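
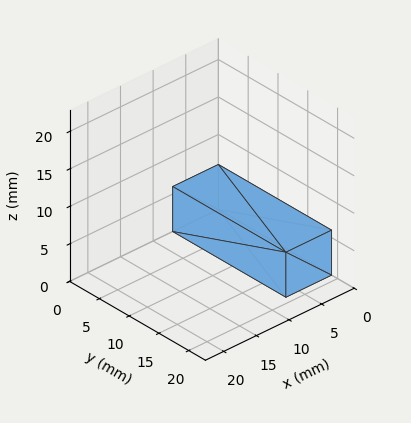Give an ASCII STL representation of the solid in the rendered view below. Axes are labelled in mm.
Reading the render: the shape is a rectangular box, roughly 7 × 19 mm footprint and 6 mm tall (dimensions read to the nearest mm from the axis ticks). For the STL, each face is triangulated and given an outward normal.

solid part
  facet normal 0.0000 0.0000 -1.0000
    outer loop
      vertex 7.0 19.0 0.0
      vertex 7.0 0.0 0.0
      vertex 0.0 0.0 0.0
    endloop
  endfacet
  facet normal 0.0000 0.0000 -1.0000
    outer loop
      vertex 0.0 19.0 0.0
      vertex 7.0 19.0 0.0
      vertex 0.0 0.0 0.0
    endloop
  endfacet
  facet normal 0.0000 0.0000 1.0000
    outer loop
      vertex 0.0 0.0 6.0
      vertex 7.0 0.0 6.0
      vertex 7.0 19.0 6.0
    endloop
  endfacet
  facet normal 0.0000 0.0000 1.0000
    outer loop
      vertex 0.0 0.0 6.0
      vertex 7.0 19.0 6.0
      vertex 0.0 19.0 6.0
    endloop
  endfacet
  facet normal 0.0000 -1.0000 0.0000
    outer loop
      vertex 0.0 0.0 0.0
      vertex 7.0 0.0 0.0
      vertex 7.0 0.0 6.0
    endloop
  endfacet
  facet normal 0.0000 -1.0000 0.0000
    outer loop
      vertex 0.0 0.0 0.0
      vertex 7.0 0.0 6.0
      vertex 0.0 0.0 6.0
    endloop
  endfacet
  facet normal 0.0000 1.0000 0.0000
    outer loop
      vertex 7.0 19.0 6.0
      vertex 7.0 19.0 0.0
      vertex 0.0 19.0 0.0
    endloop
  endfacet
  facet normal 0.0000 1.0000 0.0000
    outer loop
      vertex 0.0 19.0 6.0
      vertex 7.0 19.0 6.0
      vertex 0.0 19.0 0.0
    endloop
  endfacet
  facet normal -1.0000 0.0000 0.0000
    outer loop
      vertex 0.0 19.0 6.0
      vertex 0.0 19.0 0.0
      vertex 0.0 0.0 0.0
    endloop
  endfacet
  facet normal -1.0000 0.0000 0.0000
    outer loop
      vertex 0.0 0.0 6.0
      vertex 0.0 19.0 6.0
      vertex 0.0 0.0 0.0
    endloop
  endfacet
  facet normal 1.0000 0.0000 0.0000
    outer loop
      vertex 7.0 0.0 0.0
      vertex 7.0 19.0 0.0
      vertex 7.0 19.0 6.0
    endloop
  endfacet
  facet normal 1.0000 0.0000 0.0000
    outer loop
      vertex 7.0 0.0 0.0
      vertex 7.0 19.0 6.0
      vertex 7.0 0.0 6.0
    endloop
  endfacet
endsolid part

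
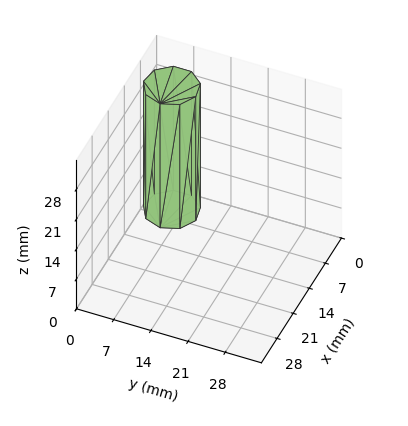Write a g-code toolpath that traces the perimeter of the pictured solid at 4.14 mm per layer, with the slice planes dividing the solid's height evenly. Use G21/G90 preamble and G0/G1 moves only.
Reading the render: the shape is a regular 9-sided prism (a cylinder approximated with 9 flat sides), circumscribed radius ≈ 5 mm, height ≈ 29 mm (dimensions read to the nearest mm from the axis ticks). For the g-code, the solid's height is divided into equal slices at the stated Δz and each level perimeter traced with G1 moves after a G0 lift.

; perimeter-only toolpath
G21 ; units = mm
G90 ; absolute positioning
G28 ; home
; layer 1
G0 Z4.14
G0 X10.00 Y5.00
G1 X8.83 Y8.21
G1 X5.87 Y9.92
G1 X2.50 Y9.33
G1 X0.30 Y6.71
G1 X0.30 Y3.29
G1 X2.50 Y0.67
G1 X5.87 Y0.08
G1 X8.83 Y1.79
G1 X10.00 Y5.00
; layer 2
G0 Z8.29
G0 X10.00 Y5.00
G1 X8.83 Y8.21
G1 X5.87 Y9.92
G1 X2.50 Y9.33
G1 X0.30 Y6.71
G1 X0.30 Y3.29
G1 X2.50 Y0.67
G1 X5.87 Y0.08
G1 X8.83 Y1.79
G1 X10.00 Y5.00
; layer 3
G0 Z12.43
G0 X10.00 Y5.00
G1 X8.83 Y8.21
G1 X5.87 Y9.92
G1 X2.50 Y9.33
G1 X0.30 Y6.71
G1 X0.30 Y3.29
G1 X2.50 Y0.67
G1 X5.87 Y0.08
G1 X8.83 Y1.79
G1 X10.00 Y5.00
; layer 4
G0 Z16.57
G0 X10.00 Y5.00
G1 X8.83 Y8.21
G1 X5.87 Y9.92
G1 X2.50 Y9.33
G1 X0.30 Y6.71
G1 X0.30 Y3.29
G1 X2.50 Y0.67
G1 X5.87 Y0.08
G1 X8.83 Y1.79
G1 X10.00 Y5.00
; layer 5
G0 Z20.71
G0 X10.00 Y5.00
G1 X8.83 Y8.21
G1 X5.87 Y9.92
G1 X2.50 Y9.33
G1 X0.30 Y6.71
G1 X0.30 Y3.29
G1 X2.50 Y0.67
G1 X5.87 Y0.08
G1 X8.83 Y1.79
G1 X10.00 Y5.00
; layer 6
G0 Z24.86
G0 X10.00 Y5.00
G1 X8.83 Y8.21
G1 X5.87 Y9.92
G1 X2.50 Y9.33
G1 X0.30 Y6.71
G1 X0.30 Y3.29
G1 X2.50 Y0.67
G1 X5.87 Y0.08
G1 X8.83 Y1.79
G1 X10.00 Y5.00
; layer 7
G0 Z29.00
G0 X10.00 Y5.00
G1 X8.83 Y8.21
G1 X5.87 Y9.92
G1 X2.50 Y9.33
G1 X0.30 Y6.71
G1 X0.30 Y3.29
G1 X2.50 Y0.67
G1 X5.87 Y0.08
G1 X8.83 Y1.79
G1 X10.00 Y5.00
M2 ; end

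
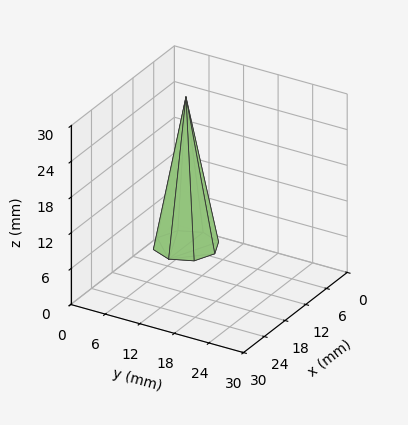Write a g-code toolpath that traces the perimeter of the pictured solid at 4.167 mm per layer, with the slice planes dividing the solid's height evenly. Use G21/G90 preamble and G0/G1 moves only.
Reading the render: the shape is a regular 8-sided pyramid, base circumscribed radius ≈ 5 mm, apex at z ≈ 25 mm (dimensions read to the nearest mm from the axis ticks). For the g-code, the solid's height is divided into equal slices at the stated Δz and each level perimeter traced with G1 moves after a G0 lift.

; perimeter-only toolpath
G21 ; units = mm
G90 ; absolute positioning
G28 ; home
; layer 1
G0 Z4.167
G0 X9.167 Y5.000
G1 X7.947 Y7.947
G1 X5.000 Y9.167
G1 X2.053 Y7.947
G1 X0.833 Y5.000
G1 X2.053 Y2.053
G1 X5.000 Y0.833
G1 X7.947 Y2.053
G1 X9.167 Y5.000
; layer 2
G0 Z8.333
G0 X8.333 Y5.000
G1 X7.357 Y7.357
G1 X5.000 Y8.333
G1 X2.643 Y7.357
G1 X1.667 Y5.000
G1 X2.643 Y2.643
G1 X5.000 Y1.667
G1 X7.357 Y2.643
G1 X8.333 Y5.000
; layer 3
G0 Z12.500
G0 X7.500 Y5.000
G1 X6.768 Y6.768
G1 X5.000 Y7.500
G1 X3.232 Y6.768
G1 X2.500 Y5.000
G1 X3.232 Y3.232
G1 X5.000 Y2.500
G1 X6.768 Y3.232
G1 X7.500 Y5.000
; layer 4
G0 Z16.667
G0 X6.667 Y5.000
G1 X6.179 Y6.179
G1 X5.000 Y6.667
G1 X3.821 Y6.179
G1 X3.333 Y5.000
G1 X3.821 Y3.821
G1 X5.000 Y3.333
G1 X6.179 Y3.821
G1 X6.667 Y5.000
; layer 5
G0 Z20.833
G0 X5.833 Y5.000
G1 X5.589 Y5.589
G1 X5.000 Y5.833
G1 X4.411 Y5.589
G1 X4.167 Y5.000
G1 X4.411 Y4.411
G1 X5.000 Y4.167
G1 X5.589 Y4.411
G1 X5.833 Y5.000
M2 ; end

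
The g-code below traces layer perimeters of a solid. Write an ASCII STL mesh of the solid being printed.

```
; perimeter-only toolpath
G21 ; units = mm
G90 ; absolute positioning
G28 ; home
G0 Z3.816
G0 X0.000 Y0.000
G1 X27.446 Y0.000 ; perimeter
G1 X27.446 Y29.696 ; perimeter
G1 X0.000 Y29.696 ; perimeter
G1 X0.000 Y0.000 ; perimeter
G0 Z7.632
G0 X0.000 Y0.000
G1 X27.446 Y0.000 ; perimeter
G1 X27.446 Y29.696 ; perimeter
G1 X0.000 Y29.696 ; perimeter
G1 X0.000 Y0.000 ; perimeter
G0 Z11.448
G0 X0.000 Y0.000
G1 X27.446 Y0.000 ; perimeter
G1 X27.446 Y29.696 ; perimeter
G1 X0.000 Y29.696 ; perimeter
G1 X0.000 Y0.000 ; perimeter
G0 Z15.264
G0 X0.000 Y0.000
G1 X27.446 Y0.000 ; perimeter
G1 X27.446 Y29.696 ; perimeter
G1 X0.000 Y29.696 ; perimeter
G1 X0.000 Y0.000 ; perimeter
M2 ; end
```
solid part
  facet normal 0.0000 0.0000 -1.0000
    outer loop
      vertex 27.446 29.696 0.000
      vertex 27.446 0.000 0.000
      vertex 0.000 0.000 0.000
    endloop
  endfacet
  facet normal 0.0000 0.0000 -1.0000
    outer loop
      vertex 0.000 29.696 0.000
      vertex 27.446 29.696 0.000
      vertex 0.000 0.000 0.000
    endloop
  endfacet
  facet normal 0.0000 0.0000 1.0000
    outer loop
      vertex 0.000 0.000 15.264
      vertex 27.446 0.000 15.264
      vertex 27.446 29.696 15.264
    endloop
  endfacet
  facet normal 0.0000 0.0000 1.0000
    outer loop
      vertex 0.000 0.000 15.264
      vertex 27.446 29.696 15.264
      vertex 0.000 29.696 15.264
    endloop
  endfacet
  facet normal 0.0000 -1.0000 0.0000
    outer loop
      vertex 0.000 0.000 0.000
      vertex 27.446 0.000 0.000
      vertex 27.446 0.000 15.264
    endloop
  endfacet
  facet normal 0.0000 -1.0000 0.0000
    outer loop
      vertex 0.000 0.000 0.000
      vertex 27.446 0.000 15.264
      vertex 0.000 0.000 15.264
    endloop
  endfacet
  facet normal 0.0000 1.0000 0.0000
    outer loop
      vertex 27.446 29.696 15.264
      vertex 27.446 29.696 0.000
      vertex 0.000 29.696 0.000
    endloop
  endfacet
  facet normal 0.0000 1.0000 0.0000
    outer loop
      vertex 0.000 29.696 15.264
      vertex 27.446 29.696 15.264
      vertex 0.000 29.696 0.000
    endloop
  endfacet
  facet normal -1.0000 0.0000 0.0000
    outer loop
      vertex 0.000 29.696 15.264
      vertex 0.000 29.696 0.000
      vertex 0.000 0.000 0.000
    endloop
  endfacet
  facet normal -1.0000 0.0000 0.0000
    outer loop
      vertex 0.000 0.000 15.264
      vertex 0.000 29.696 15.264
      vertex 0.000 0.000 0.000
    endloop
  endfacet
  facet normal 1.0000 0.0000 0.0000
    outer loop
      vertex 27.446 0.000 0.000
      vertex 27.446 29.696 0.000
      vertex 27.446 29.696 15.264
    endloop
  endfacet
  facet normal 1.0000 0.0000 0.0000
    outer loop
      vertex 27.446 0.000 0.000
      vertex 27.446 29.696 15.264
      vertex 27.446 0.000 15.264
    endloop
  endfacet
endsolid part

The G0 Z moves step by Δz≈3.816 mm. Every layer's G1 loop is the same polygon, so the solid is a straight extrusion of it from z=0 to z≈15.3. Closing with flat bottom and top caps and triangulating gives 12 facets — a rectangular box, roughly 27.4 × 29.7 mm footprint and 15.3 mm tall.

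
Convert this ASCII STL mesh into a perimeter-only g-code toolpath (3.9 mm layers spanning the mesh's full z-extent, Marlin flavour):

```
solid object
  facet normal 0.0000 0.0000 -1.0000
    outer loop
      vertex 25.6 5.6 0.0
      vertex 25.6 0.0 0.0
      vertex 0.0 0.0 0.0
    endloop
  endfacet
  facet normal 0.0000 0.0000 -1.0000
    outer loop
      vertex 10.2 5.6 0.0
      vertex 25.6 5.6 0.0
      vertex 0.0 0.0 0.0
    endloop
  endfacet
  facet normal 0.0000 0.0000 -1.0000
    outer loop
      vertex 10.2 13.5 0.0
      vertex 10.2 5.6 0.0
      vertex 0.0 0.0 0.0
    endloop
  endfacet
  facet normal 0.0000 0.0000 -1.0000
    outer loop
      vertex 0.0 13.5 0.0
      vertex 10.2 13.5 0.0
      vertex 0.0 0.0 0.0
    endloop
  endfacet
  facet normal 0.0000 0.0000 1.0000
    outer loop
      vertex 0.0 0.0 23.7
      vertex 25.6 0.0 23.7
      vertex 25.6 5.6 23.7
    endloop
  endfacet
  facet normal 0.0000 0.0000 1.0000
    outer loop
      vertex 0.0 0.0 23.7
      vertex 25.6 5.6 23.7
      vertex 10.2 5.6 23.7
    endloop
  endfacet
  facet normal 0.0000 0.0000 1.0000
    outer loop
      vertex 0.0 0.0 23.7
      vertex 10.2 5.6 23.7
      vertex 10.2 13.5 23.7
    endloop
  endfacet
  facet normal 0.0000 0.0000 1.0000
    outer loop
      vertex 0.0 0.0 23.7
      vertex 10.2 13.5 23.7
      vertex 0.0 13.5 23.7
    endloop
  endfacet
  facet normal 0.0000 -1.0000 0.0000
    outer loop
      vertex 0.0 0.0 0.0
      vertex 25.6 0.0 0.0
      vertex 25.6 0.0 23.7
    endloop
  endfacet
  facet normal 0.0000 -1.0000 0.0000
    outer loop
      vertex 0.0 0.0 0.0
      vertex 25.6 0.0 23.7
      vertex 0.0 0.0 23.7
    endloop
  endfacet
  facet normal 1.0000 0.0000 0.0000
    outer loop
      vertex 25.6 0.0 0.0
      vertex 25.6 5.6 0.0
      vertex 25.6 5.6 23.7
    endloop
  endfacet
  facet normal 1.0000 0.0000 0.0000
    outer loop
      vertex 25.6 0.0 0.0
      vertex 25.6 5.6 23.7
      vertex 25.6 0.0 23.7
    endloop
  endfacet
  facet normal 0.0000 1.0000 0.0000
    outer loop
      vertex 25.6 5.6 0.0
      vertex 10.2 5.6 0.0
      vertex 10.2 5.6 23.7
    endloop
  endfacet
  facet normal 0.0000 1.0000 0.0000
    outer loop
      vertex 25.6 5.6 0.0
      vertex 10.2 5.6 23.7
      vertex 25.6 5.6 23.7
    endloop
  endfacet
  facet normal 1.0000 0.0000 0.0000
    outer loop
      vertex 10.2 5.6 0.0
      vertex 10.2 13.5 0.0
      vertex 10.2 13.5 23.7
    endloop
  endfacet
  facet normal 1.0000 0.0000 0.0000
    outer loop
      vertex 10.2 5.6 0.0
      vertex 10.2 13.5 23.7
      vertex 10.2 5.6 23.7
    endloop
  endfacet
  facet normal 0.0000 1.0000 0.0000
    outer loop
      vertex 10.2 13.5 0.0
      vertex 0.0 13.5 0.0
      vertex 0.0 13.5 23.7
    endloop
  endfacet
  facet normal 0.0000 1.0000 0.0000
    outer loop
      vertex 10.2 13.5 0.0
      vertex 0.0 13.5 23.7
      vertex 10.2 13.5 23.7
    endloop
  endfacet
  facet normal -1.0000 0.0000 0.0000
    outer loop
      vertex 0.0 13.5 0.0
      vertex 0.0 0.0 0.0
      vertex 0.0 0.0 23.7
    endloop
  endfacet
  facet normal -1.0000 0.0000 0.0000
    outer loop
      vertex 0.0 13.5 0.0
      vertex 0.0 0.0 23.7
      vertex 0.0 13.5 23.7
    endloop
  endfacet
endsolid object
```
; perimeter-only toolpath
G21 ; units = mm
G90 ; absolute positioning
G28 ; home
; layer 1
G0 Z3.9
G0 X0.0 Y0.0
G1 X25.6 Y0.0
G1 X25.6 Y5.6
G1 X10.2 Y5.6
G1 X10.2 Y13.5
G1 X0.0 Y13.5
G1 X0.0 Y0.0
; layer 2
G0 Z7.9
G0 X0.0 Y0.0
G1 X25.6 Y0.0
G1 X25.6 Y5.6
G1 X10.2 Y5.6
G1 X10.2 Y13.5
G1 X0.0 Y13.5
G1 X0.0 Y0.0
; layer 3
G0 Z11.8
G0 X0.0 Y0.0
G1 X25.6 Y0.0
G1 X25.6 Y5.6
G1 X10.2 Y5.6
G1 X10.2 Y13.5
G1 X0.0 Y13.5
G1 X0.0 Y0.0
; layer 4
G0 Z15.8
G0 X0.0 Y0.0
G1 X25.6 Y0.0
G1 X25.6 Y5.6
G1 X10.2 Y5.6
G1 X10.2 Y13.5
G1 X0.0 Y13.5
G1 X0.0 Y0.0
; layer 5
G0 Z19.8
G0 X0.0 Y0.0
G1 X25.6 Y0.0
G1 X25.6 Y5.6
G1 X10.2 Y5.6
G1 X10.2 Y13.5
G1 X0.0 Y13.5
G1 X0.0 Y0.0
; layer 6
G0 Z23.7
G0 X0.0 Y0.0
G1 X25.6 Y0.0
G1 X25.6 Y5.6
G1 X10.2 Y5.6
G1 X10.2 Y13.5
G1 X0.0 Y13.5
G1 X0.0 Y0.0
M2 ; end

The solid is an L-shaped prism: outer 25.6 × 13.5 mm, arm thicknesses ≈ 5.6 mm (horizontal) and 10.2 mm (vertical), extruded 23.7 mm in z. Slicing at Δz = 3.9 mm — 6 equal slices spanning the solid's height, so layer i sits at z = i·h/6 — gives 6 non-empty perimeters. Each is a 6-segment closed polygon; G0 lifts to the layer z and rapids to the start vertex, then G1 traces the edges.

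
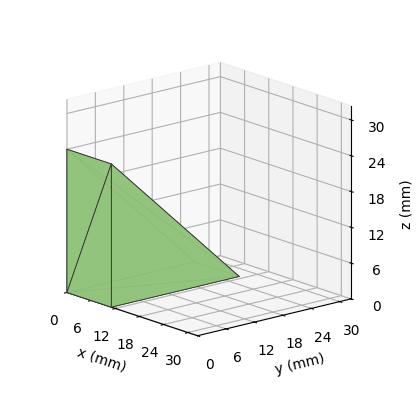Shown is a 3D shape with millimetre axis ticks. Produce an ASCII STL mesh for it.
Reading the render: the shape is a wedge (ramp): 11 × 27 mm base, rising to 24 mm along the y=0 edge and sloping linearly to z=0 at y=27 (dimensions read to the nearest mm from the axis ticks). For the STL, each face is triangulated and given an outward normal.

solid part
  facet normal 0.0000 0.0000 -1.0000
    outer loop
      vertex 11.000 27.000 0.000
      vertex 11.000 0.000 0.000
      vertex 0.000 0.000 0.000
    endloop
  endfacet
  facet normal 0.0000 0.0000 -1.0000
    outer loop
      vertex 0.000 27.000 0.000
      vertex 11.000 27.000 0.000
      vertex 0.000 0.000 0.000
    endloop
  endfacet
  facet normal 0.0000 -1.0000 0.0000
    outer loop
      vertex 0.000 0.000 0.000
      vertex 11.000 0.000 0.000
      vertex 11.000 0.000 24.000
    endloop
  endfacet
  facet normal 0.0000 -1.0000 0.0000
    outer loop
      vertex 0.000 0.000 0.000
      vertex 11.000 0.000 24.000
      vertex 0.000 0.000 24.000
    endloop
  endfacet
  facet normal 0.0000 0.6644 0.7474
    outer loop
      vertex 0.000 0.000 24.000
      vertex 11.000 0.000 24.000
      vertex 11.000 27.000 0.000
    endloop
  endfacet
  facet normal 0.0000 0.6644 0.7474
    outer loop
      vertex 0.000 0.000 24.000
      vertex 11.000 27.000 0.000
      vertex 0.000 27.000 0.000
    endloop
  endfacet
  facet normal -1.0000 0.0000 0.0000
    outer loop
      vertex 0.000 0.000 24.000
      vertex 0.000 27.000 0.000
      vertex 0.000 0.000 0.000
    endloop
  endfacet
  facet normal 1.0000 0.0000 0.0000
    outer loop
      vertex 11.000 0.000 0.000
      vertex 11.000 27.000 0.000
      vertex 11.000 0.000 24.000
    endloop
  endfacet
endsolid part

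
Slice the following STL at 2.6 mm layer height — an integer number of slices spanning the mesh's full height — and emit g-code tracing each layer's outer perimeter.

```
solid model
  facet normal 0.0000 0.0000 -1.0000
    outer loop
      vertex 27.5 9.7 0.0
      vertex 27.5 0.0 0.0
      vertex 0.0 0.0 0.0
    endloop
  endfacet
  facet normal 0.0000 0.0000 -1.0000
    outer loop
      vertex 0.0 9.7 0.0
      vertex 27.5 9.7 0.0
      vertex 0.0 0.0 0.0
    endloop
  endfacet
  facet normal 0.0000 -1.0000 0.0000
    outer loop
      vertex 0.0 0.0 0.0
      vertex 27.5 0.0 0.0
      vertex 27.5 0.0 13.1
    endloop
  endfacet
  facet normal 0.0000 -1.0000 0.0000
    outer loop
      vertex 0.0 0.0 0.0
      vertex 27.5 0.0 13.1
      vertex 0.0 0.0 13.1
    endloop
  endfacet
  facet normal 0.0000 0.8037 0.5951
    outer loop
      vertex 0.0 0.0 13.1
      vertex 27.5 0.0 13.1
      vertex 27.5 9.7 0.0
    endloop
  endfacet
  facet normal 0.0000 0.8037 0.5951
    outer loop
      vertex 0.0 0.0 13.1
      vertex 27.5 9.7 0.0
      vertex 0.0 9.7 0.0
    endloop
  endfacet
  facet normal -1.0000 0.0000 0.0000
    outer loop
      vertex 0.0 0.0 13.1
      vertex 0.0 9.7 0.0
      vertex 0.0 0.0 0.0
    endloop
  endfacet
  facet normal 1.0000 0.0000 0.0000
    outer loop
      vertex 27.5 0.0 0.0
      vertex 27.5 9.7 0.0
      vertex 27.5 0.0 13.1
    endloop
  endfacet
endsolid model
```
; perimeter-only toolpath
G21 ; units = mm
G90 ; absolute positioning
G28 ; home
; layer 1
G0 Z2.6
G0 X0.0 Y0.0
G1 X27.5 Y0.0
G1 X27.5 Y7.8
G1 X0.0 Y7.8
G1 X0.0 Y0.0
; layer 2
G0 Z5.2
G0 X0.0 Y0.0
G1 X27.5 Y0.0
G1 X27.5 Y5.8
G1 X0.0 Y5.8
G1 X0.0 Y0.0
; layer 3
G0 Z7.9
G0 X0.0 Y0.0
G1 X27.5 Y0.0
G1 X27.5 Y3.9
G1 X0.0 Y3.9
G1 X0.0 Y0.0
; layer 4
G0 Z10.5
G0 X0.0 Y0.0
G1 X27.5 Y0.0
G1 X27.5 Y1.9
G1 X0.0 Y1.9
G1 X0.0 Y0.0
M2 ; end

The solid is a wedge (ramp): 27.5 × 9.7 mm base, rising to 13.1 mm along the y=0 edge and sloping linearly to z=0 at y=9.7. Slicing at Δz = 2.6 mm — 5 equal slices spanning the solid's height, so layer i sits at z = i·h/5 — gives 4 non-empty perimeters. Each is a 4-segment closed polygon; G0 lifts to the layer z and rapids to the start vertex, then G1 traces the edges. The cross-section shrinks linearly with z (the slice at the apex is degenerate and omitted).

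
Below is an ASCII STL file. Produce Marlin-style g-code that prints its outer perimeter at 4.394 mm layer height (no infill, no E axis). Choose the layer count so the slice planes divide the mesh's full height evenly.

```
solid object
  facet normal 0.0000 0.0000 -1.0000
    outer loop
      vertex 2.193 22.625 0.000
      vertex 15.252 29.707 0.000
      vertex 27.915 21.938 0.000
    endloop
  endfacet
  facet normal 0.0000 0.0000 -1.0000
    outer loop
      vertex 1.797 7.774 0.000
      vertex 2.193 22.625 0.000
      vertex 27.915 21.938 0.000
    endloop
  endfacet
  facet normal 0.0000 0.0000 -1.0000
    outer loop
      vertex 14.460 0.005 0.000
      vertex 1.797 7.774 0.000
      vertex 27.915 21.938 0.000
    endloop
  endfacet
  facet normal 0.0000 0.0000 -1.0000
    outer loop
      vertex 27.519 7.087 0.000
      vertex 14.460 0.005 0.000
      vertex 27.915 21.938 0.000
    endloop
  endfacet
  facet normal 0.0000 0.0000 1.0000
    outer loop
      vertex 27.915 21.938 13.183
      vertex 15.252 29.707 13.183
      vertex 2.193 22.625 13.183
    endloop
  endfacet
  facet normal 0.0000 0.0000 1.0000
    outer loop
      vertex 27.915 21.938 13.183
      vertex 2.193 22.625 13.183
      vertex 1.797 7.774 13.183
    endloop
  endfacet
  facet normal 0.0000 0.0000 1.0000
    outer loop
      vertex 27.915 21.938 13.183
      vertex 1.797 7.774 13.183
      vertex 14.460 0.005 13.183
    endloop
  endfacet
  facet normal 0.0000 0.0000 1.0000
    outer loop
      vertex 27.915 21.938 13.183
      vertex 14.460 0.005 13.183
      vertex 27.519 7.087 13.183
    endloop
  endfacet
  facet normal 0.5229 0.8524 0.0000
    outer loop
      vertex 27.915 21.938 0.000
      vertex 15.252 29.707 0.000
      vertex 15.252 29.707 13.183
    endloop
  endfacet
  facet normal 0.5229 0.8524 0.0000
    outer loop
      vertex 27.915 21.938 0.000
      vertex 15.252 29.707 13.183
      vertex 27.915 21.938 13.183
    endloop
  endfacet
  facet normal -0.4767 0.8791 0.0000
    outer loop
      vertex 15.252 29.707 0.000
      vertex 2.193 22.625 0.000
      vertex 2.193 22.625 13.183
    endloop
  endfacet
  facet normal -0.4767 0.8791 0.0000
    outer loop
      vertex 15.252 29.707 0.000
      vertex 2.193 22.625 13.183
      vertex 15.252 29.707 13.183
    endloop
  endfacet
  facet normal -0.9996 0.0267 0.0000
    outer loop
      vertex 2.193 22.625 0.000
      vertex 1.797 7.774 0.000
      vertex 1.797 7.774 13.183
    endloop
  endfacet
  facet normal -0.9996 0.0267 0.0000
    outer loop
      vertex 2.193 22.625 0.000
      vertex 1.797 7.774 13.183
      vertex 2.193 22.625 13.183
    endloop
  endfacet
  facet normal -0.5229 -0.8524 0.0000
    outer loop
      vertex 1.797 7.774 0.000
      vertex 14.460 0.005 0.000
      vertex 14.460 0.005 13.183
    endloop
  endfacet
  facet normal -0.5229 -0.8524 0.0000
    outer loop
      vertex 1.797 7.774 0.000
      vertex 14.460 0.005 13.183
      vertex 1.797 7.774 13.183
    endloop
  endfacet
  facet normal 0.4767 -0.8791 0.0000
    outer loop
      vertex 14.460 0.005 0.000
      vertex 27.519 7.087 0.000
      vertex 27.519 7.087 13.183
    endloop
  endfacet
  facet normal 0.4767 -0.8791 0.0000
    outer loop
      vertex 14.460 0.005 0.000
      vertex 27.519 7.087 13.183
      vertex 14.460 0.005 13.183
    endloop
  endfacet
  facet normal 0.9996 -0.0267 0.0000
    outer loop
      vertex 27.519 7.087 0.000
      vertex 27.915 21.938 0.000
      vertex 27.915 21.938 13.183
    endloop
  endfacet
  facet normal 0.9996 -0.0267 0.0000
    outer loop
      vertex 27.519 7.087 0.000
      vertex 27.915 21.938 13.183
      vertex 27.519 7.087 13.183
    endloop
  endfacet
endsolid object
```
; perimeter-only toolpath
G21 ; units = mm
G90 ; absolute positioning
G28 ; home
; layer 1
G0 Z4.394
G0 X27.915 Y21.938
G1 X15.252 Y29.707
G1 X2.193 Y22.625
G1 X1.797 Y7.774
G1 X14.460 Y0.005
G1 X27.519 Y7.087
G1 X27.915 Y21.938
; layer 2
G0 Z8.789
G0 X27.915 Y21.938
G1 X15.252 Y29.707
G1 X2.193 Y22.625
G1 X1.797 Y7.774
G1 X14.460 Y0.005
G1 X27.519 Y7.087
G1 X27.915 Y21.938
; layer 3
G0 Z13.183
G0 X27.915 Y21.938
G1 X15.252 Y29.707
G1 X2.193 Y22.625
G1 X1.797 Y7.774
G1 X14.460 Y0.005
G1 X27.519 Y7.087
G1 X27.915 Y21.938
M2 ; end

The solid is a regular 6-sided prism (a cylinder approximated with 6 flat sides), circumscribed radius ≈ 14.9 mm, height ≈ 13.2 mm. Slicing at Δz = 4.394 mm — 3 equal slices spanning the solid's height, so layer i sits at z = i·h/3 — gives 3 non-empty perimeters. Each is a 6-segment closed polygon; G0 lifts to the layer z and rapids to the start vertex, then G1 traces the edges.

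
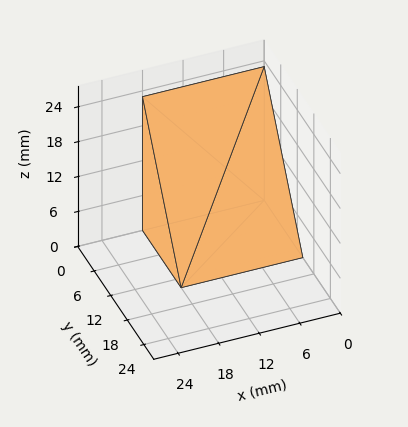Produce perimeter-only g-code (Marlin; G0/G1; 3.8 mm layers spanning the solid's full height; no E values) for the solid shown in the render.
Reading the render: the shape is a wedge (ramp): 18 × 14 mm base, rising to 23 mm along the y=0 edge and sloping linearly to z=0 at y=14 (dimensions read to the nearest mm from the axis ticks). For the g-code, the solid's height is divided into equal slices at the stated Δz and each level perimeter traced with G1 moves after a G0 lift.

; perimeter-only toolpath
G21 ; units = mm
G90 ; absolute positioning
G28 ; home
; layer 1
G0 Z3.8
G0 X0.0 Y0.0
G1 X18.0 Y0.0
G1 X18.0 Y11.7
G1 X0.0 Y11.7
G1 X0.0 Y0.0
; layer 2
G0 Z7.7
G0 X0.0 Y0.0
G1 X18.0 Y0.0
G1 X18.0 Y9.3
G1 X0.0 Y9.3
G1 X0.0 Y0.0
; layer 3
G0 Z11.5
G0 X0.0 Y0.0
G1 X18.0 Y0.0
G1 X18.0 Y7.0
G1 X0.0 Y7.0
G1 X0.0 Y0.0
; layer 4
G0 Z15.3
G0 X0.0 Y0.0
G1 X18.0 Y0.0
G1 X18.0 Y4.7
G1 X0.0 Y4.7
G1 X0.0 Y0.0
; layer 5
G0 Z19.2
G0 X0.0 Y0.0
G1 X18.0 Y0.0
G1 X18.0 Y2.3
G1 X0.0 Y2.3
G1 X0.0 Y0.0
M2 ; end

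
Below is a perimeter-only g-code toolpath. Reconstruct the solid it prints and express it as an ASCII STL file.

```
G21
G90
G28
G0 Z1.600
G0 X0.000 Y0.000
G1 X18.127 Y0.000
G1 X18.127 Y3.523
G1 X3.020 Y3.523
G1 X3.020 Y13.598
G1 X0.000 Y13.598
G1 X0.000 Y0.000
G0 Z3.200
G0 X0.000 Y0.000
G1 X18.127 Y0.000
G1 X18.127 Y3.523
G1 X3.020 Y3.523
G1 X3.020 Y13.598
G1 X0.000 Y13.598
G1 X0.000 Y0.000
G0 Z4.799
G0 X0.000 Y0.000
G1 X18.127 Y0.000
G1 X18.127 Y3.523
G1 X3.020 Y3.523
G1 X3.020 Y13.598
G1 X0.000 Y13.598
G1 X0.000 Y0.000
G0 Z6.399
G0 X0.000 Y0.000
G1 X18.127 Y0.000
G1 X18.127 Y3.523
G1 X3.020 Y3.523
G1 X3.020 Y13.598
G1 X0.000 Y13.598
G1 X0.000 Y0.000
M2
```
solid part
  facet normal 0.0000 0.0000 -1.0000
    outer loop
      vertex 18.127 3.523 0.000
      vertex 18.127 0.000 0.000
      vertex 0.000 0.000 0.000
    endloop
  endfacet
  facet normal 0.0000 0.0000 -1.0000
    outer loop
      vertex 3.020 3.523 0.000
      vertex 18.127 3.523 0.000
      vertex 0.000 0.000 0.000
    endloop
  endfacet
  facet normal 0.0000 0.0000 -1.0000
    outer loop
      vertex 3.020 13.598 0.000
      vertex 3.020 3.523 0.000
      vertex 0.000 0.000 0.000
    endloop
  endfacet
  facet normal 0.0000 0.0000 -1.0000
    outer loop
      vertex 0.000 13.598 0.000
      vertex 3.020 13.598 0.000
      vertex 0.000 0.000 0.000
    endloop
  endfacet
  facet normal 0.0000 0.0000 1.0000
    outer loop
      vertex 0.000 0.000 6.399
      vertex 18.127 0.000 6.399
      vertex 18.127 3.523 6.399
    endloop
  endfacet
  facet normal 0.0000 0.0000 1.0000
    outer loop
      vertex 0.000 0.000 6.399
      vertex 18.127 3.523 6.399
      vertex 3.020 3.523 6.399
    endloop
  endfacet
  facet normal 0.0000 0.0000 1.0000
    outer loop
      vertex 0.000 0.000 6.399
      vertex 3.020 3.523 6.399
      vertex 3.020 13.598 6.399
    endloop
  endfacet
  facet normal 0.0000 0.0000 1.0000
    outer loop
      vertex 0.000 0.000 6.399
      vertex 3.020 13.598 6.399
      vertex 0.000 13.598 6.399
    endloop
  endfacet
  facet normal 0.0000 -1.0000 0.0000
    outer loop
      vertex 0.000 0.000 0.000
      vertex 18.127 0.000 0.000
      vertex 18.127 0.000 6.399
    endloop
  endfacet
  facet normal 0.0000 -1.0000 0.0000
    outer loop
      vertex 0.000 0.000 0.000
      vertex 18.127 0.000 6.399
      vertex 0.000 0.000 6.399
    endloop
  endfacet
  facet normal 1.0000 0.0000 0.0000
    outer loop
      vertex 18.127 0.000 0.000
      vertex 18.127 3.523 0.000
      vertex 18.127 3.523 6.399
    endloop
  endfacet
  facet normal 1.0000 0.0000 0.0000
    outer loop
      vertex 18.127 0.000 0.000
      vertex 18.127 3.523 6.399
      vertex 18.127 0.000 6.399
    endloop
  endfacet
  facet normal 0.0000 1.0000 0.0000
    outer loop
      vertex 18.127 3.523 0.000
      vertex 3.020 3.523 0.000
      vertex 3.020 3.523 6.399
    endloop
  endfacet
  facet normal 0.0000 1.0000 0.0000
    outer loop
      vertex 18.127 3.523 0.000
      vertex 3.020 3.523 6.399
      vertex 18.127 3.523 6.399
    endloop
  endfacet
  facet normal 1.0000 0.0000 0.0000
    outer loop
      vertex 3.020 3.523 0.000
      vertex 3.020 13.598 0.000
      vertex 3.020 13.598 6.399
    endloop
  endfacet
  facet normal 1.0000 0.0000 0.0000
    outer loop
      vertex 3.020 3.523 0.000
      vertex 3.020 13.598 6.399
      vertex 3.020 3.523 6.399
    endloop
  endfacet
  facet normal 0.0000 1.0000 0.0000
    outer loop
      vertex 3.020 13.598 0.000
      vertex 0.000 13.598 0.000
      vertex 0.000 13.598 6.399
    endloop
  endfacet
  facet normal 0.0000 1.0000 0.0000
    outer loop
      vertex 3.020 13.598 0.000
      vertex 0.000 13.598 6.399
      vertex 3.020 13.598 6.399
    endloop
  endfacet
  facet normal -1.0000 0.0000 0.0000
    outer loop
      vertex 0.000 13.598 0.000
      vertex 0.000 0.000 0.000
      vertex 0.000 0.000 6.399
    endloop
  endfacet
  facet normal -1.0000 0.0000 0.0000
    outer loop
      vertex 0.000 13.598 0.000
      vertex 0.000 0.000 6.399
      vertex 0.000 13.598 6.399
    endloop
  endfacet
endsolid part

The G0 Z moves step by Δz≈1.600 mm. Every layer's G1 loop is the same polygon, so the solid is a straight extrusion of it from z=0 to z≈6.4. Closing with flat bottom and top caps and triangulating gives 20 facets — an L-shaped prism: outer 18.1 × 13.6 mm, arm thicknesses ≈ 3.52 mm (horizontal) and 3.02 mm (vertical), extruded 6.4 mm in z.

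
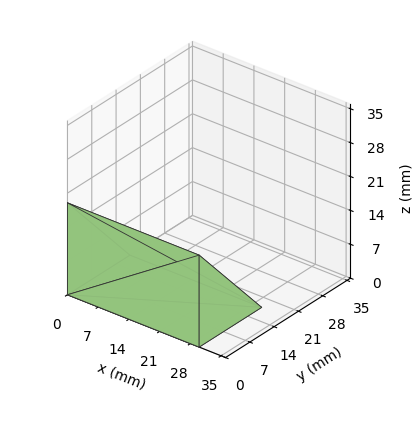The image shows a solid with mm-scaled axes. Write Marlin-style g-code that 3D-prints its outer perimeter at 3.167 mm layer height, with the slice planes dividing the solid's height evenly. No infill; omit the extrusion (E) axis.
Reading the render: the shape is a wedge (ramp): 30 × 18 mm base, rising to 19 mm along the y=0 edge and sloping linearly to z=0 at y=18 (dimensions read to the nearest mm from the axis ticks). For the g-code, the solid's height is divided into equal slices at the stated Δz and each level perimeter traced with G1 moves after a G0 lift.

; perimeter-only toolpath
G21 ; units = mm
G90 ; absolute positioning
G28 ; home
; layer 1
G0 Z3.167
G0 X0.000 Y0.000
G1 X30.000 Y0.000
G1 X30.000 Y15.000
G1 X0.000 Y15.000
G1 X0.000 Y0.000
; layer 2
G0 Z6.333
G0 X0.000 Y0.000
G1 X30.000 Y0.000
G1 X30.000 Y12.000
G1 X0.000 Y12.000
G1 X0.000 Y0.000
; layer 3
G0 Z9.500
G0 X0.000 Y0.000
G1 X30.000 Y0.000
G1 X30.000 Y9.000
G1 X0.000 Y9.000
G1 X0.000 Y0.000
; layer 4
G0 Z12.667
G0 X0.000 Y0.000
G1 X30.000 Y0.000
G1 X30.000 Y6.000
G1 X0.000 Y6.000
G1 X0.000 Y0.000
; layer 5
G0 Z15.833
G0 X0.000 Y0.000
G1 X30.000 Y0.000
G1 X30.000 Y3.000
G1 X0.000 Y3.000
G1 X0.000 Y0.000
M2 ; end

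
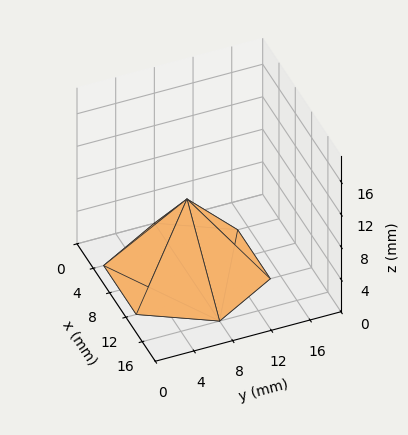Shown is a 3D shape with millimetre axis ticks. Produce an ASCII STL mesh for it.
Reading the render: the shape is a regular 6-sided pyramid, base circumscribed radius ≈ 8 mm, apex at z ≈ 9 mm (dimensions read to the nearest mm from the axis ticks). For the STL, each face is triangulated and given an outward normal.

solid part
  facet normal 0.0000 0.0000 -1.0000
    outer loop
      vertex 4.00 14.93 0.00
      vertex 12.00 14.93 0.00
      vertex 16.00 8.00 0.00
    endloop
  endfacet
  facet normal 0.0000 0.0000 -1.0000
    outer loop
      vertex 0.00 8.00 0.00
      vertex 4.00 14.93 0.00
      vertex 16.00 8.00 0.00
    endloop
  endfacet
  facet normal 0.0000 0.0000 -1.0000
    outer loop
      vertex 4.00 1.07 0.00
      vertex 0.00 8.00 0.00
      vertex 16.00 8.00 0.00
    endloop
  endfacet
  facet normal 0.0000 0.0000 -1.0000
    outer loop
      vertex 12.00 1.07 0.00
      vertex 4.00 1.07 0.00
      vertex 16.00 8.00 0.00
    endloop
  endfacet
  facet normal 0.6863 0.3961 0.6100
    outer loop
      vertex 16.00 8.00 0.00
      vertex 12.00 14.93 0.00
      vertex 8.00 8.00 9.00
    endloop
  endfacet
  facet normal 0.0000 0.7923 0.6101
    outer loop
      vertex 12.00 14.93 0.00
      vertex 4.00 14.93 0.00
      vertex 8.00 8.00 9.00
    endloop
  endfacet
  facet normal -0.6863 0.3961 0.6100
    outer loop
      vertex 4.00 14.93 0.00
      vertex 0.00 8.00 0.00
      vertex 8.00 8.00 9.00
    endloop
  endfacet
  facet normal -0.6863 -0.3961 0.6100
    outer loop
      vertex 0.00 8.00 0.00
      vertex 4.00 1.07 0.00
      vertex 8.00 8.00 9.00
    endloop
  endfacet
  facet normal 0.0000 -0.7923 0.6101
    outer loop
      vertex 4.00 1.07 0.00
      vertex 12.00 1.07 0.00
      vertex 8.00 8.00 9.00
    endloop
  endfacet
  facet normal 0.6863 -0.3961 0.6100
    outer loop
      vertex 12.00 1.07 0.00
      vertex 16.00 8.00 0.00
      vertex 8.00 8.00 9.00
    endloop
  endfacet
endsolid part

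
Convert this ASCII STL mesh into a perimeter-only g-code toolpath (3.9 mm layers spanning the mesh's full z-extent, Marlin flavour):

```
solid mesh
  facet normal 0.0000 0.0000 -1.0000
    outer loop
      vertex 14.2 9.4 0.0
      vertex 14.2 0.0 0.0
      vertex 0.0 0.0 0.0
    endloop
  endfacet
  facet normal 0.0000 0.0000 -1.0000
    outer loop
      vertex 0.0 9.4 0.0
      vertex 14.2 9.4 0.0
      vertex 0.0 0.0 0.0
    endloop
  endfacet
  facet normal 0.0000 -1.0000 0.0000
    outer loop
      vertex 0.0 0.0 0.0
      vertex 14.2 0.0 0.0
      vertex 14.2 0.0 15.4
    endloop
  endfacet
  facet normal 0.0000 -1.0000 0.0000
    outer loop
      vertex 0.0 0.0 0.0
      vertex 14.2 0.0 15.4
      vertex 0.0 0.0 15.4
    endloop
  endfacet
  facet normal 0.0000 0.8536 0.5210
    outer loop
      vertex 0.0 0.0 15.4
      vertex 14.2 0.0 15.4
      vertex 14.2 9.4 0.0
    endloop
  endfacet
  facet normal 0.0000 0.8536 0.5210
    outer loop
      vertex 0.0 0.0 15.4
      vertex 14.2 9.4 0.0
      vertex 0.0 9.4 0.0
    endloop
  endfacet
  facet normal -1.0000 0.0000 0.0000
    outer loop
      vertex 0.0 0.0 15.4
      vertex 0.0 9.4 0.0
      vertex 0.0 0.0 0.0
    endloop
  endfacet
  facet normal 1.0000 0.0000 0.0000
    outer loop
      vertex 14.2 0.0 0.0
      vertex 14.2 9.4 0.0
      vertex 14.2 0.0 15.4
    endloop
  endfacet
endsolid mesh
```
; perimeter-only toolpath
G21 ; units = mm
G90 ; absolute positioning
G28 ; home
; layer 1
G0 Z3.9
G0 X0.0 Y0.0
G1 X14.2 Y0.0
G1 X14.2 Y7.1
G1 X0.0 Y7.1
G1 X0.0 Y0.0
; layer 2
G0 Z7.7
G0 X0.0 Y0.0
G1 X14.2 Y0.0
G1 X14.2 Y4.7
G1 X0.0 Y4.7
G1 X0.0 Y0.0
; layer 3
G0 Z11.6
G0 X0.0 Y0.0
G1 X14.2 Y0.0
G1 X14.2 Y2.4
G1 X0.0 Y2.4
G1 X0.0 Y0.0
M2 ; end

The solid is a wedge (ramp): 14.2 × 9.4 mm base, rising to 15.4 mm along the y=0 edge and sloping linearly to z=0 at y=9.4. Slicing at Δz = 3.9 mm — 4 equal slices spanning the solid's height, so layer i sits at z = i·h/4 — gives 3 non-empty perimeters. Each is a 4-segment closed polygon; G0 lifts to the layer z and rapids to the start vertex, then G1 traces the edges. The cross-section shrinks linearly with z (the slice at the apex is degenerate and omitted).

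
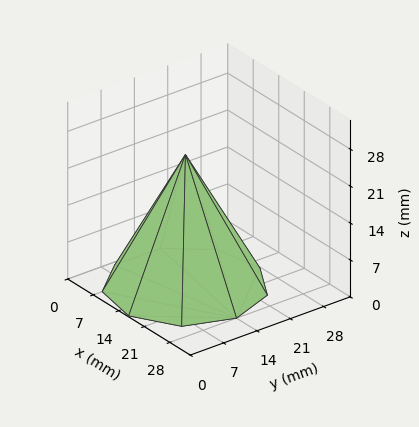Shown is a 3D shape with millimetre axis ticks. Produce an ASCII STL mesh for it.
Reading the render: the shape is a regular 9-sided pyramid, base circumscribed radius ≈ 14 mm, apex at z ≈ 25 mm (dimensions read to the nearest mm from the axis ticks). For the STL, each face is triangulated and given an outward normal.

solid part
  facet normal 0.0000 0.0000 -1.0000
    outer loop
      vertex 16.431 27.787 0.000
      vertex 24.725 22.999 0.000
      vertex 28.000 14.000 0.000
    endloop
  endfacet
  facet normal 0.0000 0.0000 -1.0000
    outer loop
      vertex 7.000 26.124 0.000
      vertex 16.431 27.787 0.000
      vertex 28.000 14.000 0.000
    endloop
  endfacet
  facet normal 0.0000 0.0000 -1.0000
    outer loop
      vertex 0.844 18.788 0.000
      vertex 7.000 26.124 0.000
      vertex 28.000 14.000 0.000
    endloop
  endfacet
  facet normal 0.0000 0.0000 -1.0000
    outer loop
      vertex 0.844 9.212 0.000
      vertex 0.844 18.788 0.000
      vertex 28.000 14.000 0.000
    endloop
  endfacet
  facet normal 0.0000 0.0000 -1.0000
    outer loop
      vertex 7.000 1.876 0.000
      vertex 0.844 9.212 0.000
      vertex 28.000 14.000 0.000
    endloop
  endfacet
  facet normal 0.0000 0.0000 -1.0000
    outer loop
      vertex 16.431 0.213 0.000
      vertex 7.000 1.876 0.000
      vertex 28.000 14.000 0.000
    endloop
  endfacet
  facet normal 0.0000 0.0000 -1.0000
    outer loop
      vertex 24.725 5.001 0.000
      vertex 16.431 0.213 0.000
      vertex 28.000 14.000 0.000
    endloop
  endfacet
  facet normal 0.8316 0.3026 0.4657
    outer loop
      vertex 28.000 14.000 0.000
      vertex 24.725 22.999 0.000
      vertex 14.000 14.000 25.000
    endloop
  endfacet
  facet normal 0.4424 0.7664 0.4657
    outer loop
      vertex 24.725 22.999 0.000
      vertex 16.431 27.787 0.000
      vertex 14.000 14.000 25.000
    endloop
  endfacet
  facet normal -0.1537 0.8715 0.4657
    outer loop
      vertex 16.431 27.787 0.000
      vertex 7.000 26.124 0.000
      vertex 14.000 14.000 25.000
    endloop
  endfacet
  facet normal -0.6779 0.5689 0.4657
    outer loop
      vertex 7.000 26.124 0.000
      vertex 0.844 18.788 0.000
      vertex 14.000 14.000 25.000
    endloop
  endfacet
  facet normal -0.8849 0.0000 0.4657
    outer loop
      vertex 0.844 18.788 0.000
      vertex 0.844 9.212 0.000
      vertex 14.000 14.000 25.000
    endloop
  endfacet
  facet normal -0.6779 -0.5689 0.4657
    outer loop
      vertex 0.844 9.212 0.000
      vertex 7.000 1.876 0.000
      vertex 14.000 14.000 25.000
    endloop
  endfacet
  facet normal -0.1537 -0.8715 0.4657
    outer loop
      vertex 7.000 1.876 0.000
      vertex 16.431 0.213 0.000
      vertex 14.000 14.000 25.000
    endloop
  endfacet
  facet normal 0.4424 -0.7664 0.4657
    outer loop
      vertex 16.431 0.213 0.000
      vertex 24.725 5.001 0.000
      vertex 14.000 14.000 25.000
    endloop
  endfacet
  facet normal 0.8316 -0.3026 0.4657
    outer loop
      vertex 24.725 5.001 0.000
      vertex 28.000 14.000 0.000
      vertex 14.000 14.000 25.000
    endloop
  endfacet
endsolid part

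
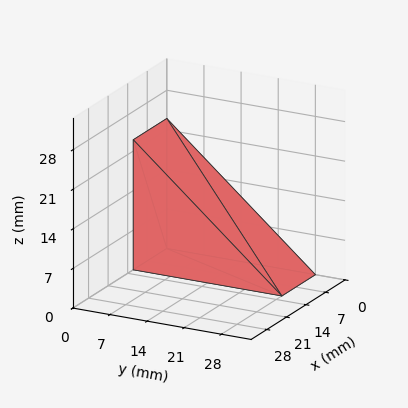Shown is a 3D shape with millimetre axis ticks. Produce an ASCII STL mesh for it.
Reading the render: the shape is a wedge (ramp): 12 × 28 mm base, rising to 23 mm along the y=0 edge and sloping linearly to z=0 at y=28 (dimensions read to the nearest mm from the axis ticks). For the STL, each face is triangulated and given an outward normal.

solid part
  facet normal 0.0000 0.0000 -1.0000
    outer loop
      vertex 12.000 28.000 0.000
      vertex 12.000 0.000 0.000
      vertex 0.000 0.000 0.000
    endloop
  endfacet
  facet normal 0.0000 0.0000 -1.0000
    outer loop
      vertex 0.000 28.000 0.000
      vertex 12.000 28.000 0.000
      vertex 0.000 0.000 0.000
    endloop
  endfacet
  facet normal 0.0000 -1.0000 0.0000
    outer loop
      vertex 0.000 0.000 0.000
      vertex 12.000 0.000 0.000
      vertex 12.000 0.000 23.000
    endloop
  endfacet
  facet normal 0.0000 -1.0000 0.0000
    outer loop
      vertex 0.000 0.000 0.000
      vertex 12.000 0.000 23.000
      vertex 0.000 0.000 23.000
    endloop
  endfacet
  facet normal 0.0000 0.6347 0.7727
    outer loop
      vertex 0.000 0.000 23.000
      vertex 12.000 0.000 23.000
      vertex 12.000 28.000 0.000
    endloop
  endfacet
  facet normal 0.0000 0.6347 0.7727
    outer loop
      vertex 0.000 0.000 23.000
      vertex 12.000 28.000 0.000
      vertex 0.000 28.000 0.000
    endloop
  endfacet
  facet normal -1.0000 0.0000 0.0000
    outer loop
      vertex 0.000 0.000 23.000
      vertex 0.000 28.000 0.000
      vertex 0.000 0.000 0.000
    endloop
  endfacet
  facet normal 1.0000 0.0000 0.0000
    outer loop
      vertex 12.000 0.000 0.000
      vertex 12.000 28.000 0.000
      vertex 12.000 0.000 23.000
    endloop
  endfacet
endsolid part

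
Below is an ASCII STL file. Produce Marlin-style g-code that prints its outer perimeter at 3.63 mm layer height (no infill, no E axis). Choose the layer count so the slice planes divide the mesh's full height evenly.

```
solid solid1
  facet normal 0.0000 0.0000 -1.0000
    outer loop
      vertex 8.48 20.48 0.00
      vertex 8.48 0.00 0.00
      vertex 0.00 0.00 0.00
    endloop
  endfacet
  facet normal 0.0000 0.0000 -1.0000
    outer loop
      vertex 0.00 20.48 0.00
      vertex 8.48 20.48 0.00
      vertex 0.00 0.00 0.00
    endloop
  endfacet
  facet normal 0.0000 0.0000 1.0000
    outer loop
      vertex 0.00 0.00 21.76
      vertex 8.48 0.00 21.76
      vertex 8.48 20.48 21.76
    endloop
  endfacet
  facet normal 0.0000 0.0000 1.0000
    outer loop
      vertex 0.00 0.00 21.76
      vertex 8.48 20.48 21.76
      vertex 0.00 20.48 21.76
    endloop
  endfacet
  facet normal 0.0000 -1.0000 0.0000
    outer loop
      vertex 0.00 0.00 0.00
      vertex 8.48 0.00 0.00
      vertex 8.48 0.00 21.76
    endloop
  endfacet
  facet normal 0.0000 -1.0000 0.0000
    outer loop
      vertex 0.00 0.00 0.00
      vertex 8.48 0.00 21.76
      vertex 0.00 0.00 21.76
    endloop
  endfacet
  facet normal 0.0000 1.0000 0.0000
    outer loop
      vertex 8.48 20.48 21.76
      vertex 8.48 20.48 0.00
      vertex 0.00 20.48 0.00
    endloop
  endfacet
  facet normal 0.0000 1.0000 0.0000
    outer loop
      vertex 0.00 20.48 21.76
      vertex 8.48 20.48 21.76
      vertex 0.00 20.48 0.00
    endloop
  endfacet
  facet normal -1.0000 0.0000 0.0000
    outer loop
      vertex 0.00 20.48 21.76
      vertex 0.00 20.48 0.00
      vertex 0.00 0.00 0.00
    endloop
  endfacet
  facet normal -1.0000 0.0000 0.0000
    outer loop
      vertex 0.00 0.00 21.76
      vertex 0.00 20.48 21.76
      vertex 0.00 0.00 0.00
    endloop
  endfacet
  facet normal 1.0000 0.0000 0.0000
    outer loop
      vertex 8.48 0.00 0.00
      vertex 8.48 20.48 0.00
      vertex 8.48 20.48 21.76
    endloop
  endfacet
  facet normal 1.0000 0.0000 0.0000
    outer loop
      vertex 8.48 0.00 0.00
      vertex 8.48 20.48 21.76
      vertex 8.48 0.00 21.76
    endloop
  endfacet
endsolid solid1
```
; perimeter-only toolpath
G21 ; units = mm
G90 ; absolute positioning
G28 ; home
; layer 1
G0 Z3.63
G0 X0.00 Y0.00
G1 X8.48 Y0.00
G1 X8.48 Y20.48
G1 X0.00 Y20.48
G1 X0.00 Y0.00
; layer 2
G0 Z7.25
G0 X0.00 Y0.00
G1 X8.48 Y0.00
G1 X8.48 Y20.48
G1 X0.00 Y20.48
G1 X0.00 Y0.00
; layer 3
G0 Z10.88
G0 X0.00 Y0.00
G1 X8.48 Y0.00
G1 X8.48 Y20.48
G1 X0.00 Y20.48
G1 X0.00 Y0.00
; layer 4
G0 Z14.51
G0 X0.00 Y0.00
G1 X8.48 Y0.00
G1 X8.48 Y20.48
G1 X0.00 Y20.48
G1 X0.00 Y0.00
; layer 5
G0 Z18.13
G0 X0.00 Y0.00
G1 X8.48 Y0.00
G1 X8.48 Y20.48
G1 X0.00 Y20.48
G1 X0.00 Y0.00
; layer 6
G0 Z21.76
G0 X0.00 Y0.00
G1 X8.48 Y0.00
G1 X8.48 Y20.48
G1 X0.00 Y20.48
G1 X0.00 Y0.00
M2 ; end

The solid is a rectangular box, roughly 8.48 × 20.5 mm footprint and 21.8 mm tall. Slicing at Δz = 3.63 mm — 6 equal slices spanning the solid's height, so layer i sits at z = i·h/6 — gives 6 non-empty perimeters. Each is a 4-segment closed polygon; G0 lifts to the layer z and rapids to the start vertex, then G1 traces the edges.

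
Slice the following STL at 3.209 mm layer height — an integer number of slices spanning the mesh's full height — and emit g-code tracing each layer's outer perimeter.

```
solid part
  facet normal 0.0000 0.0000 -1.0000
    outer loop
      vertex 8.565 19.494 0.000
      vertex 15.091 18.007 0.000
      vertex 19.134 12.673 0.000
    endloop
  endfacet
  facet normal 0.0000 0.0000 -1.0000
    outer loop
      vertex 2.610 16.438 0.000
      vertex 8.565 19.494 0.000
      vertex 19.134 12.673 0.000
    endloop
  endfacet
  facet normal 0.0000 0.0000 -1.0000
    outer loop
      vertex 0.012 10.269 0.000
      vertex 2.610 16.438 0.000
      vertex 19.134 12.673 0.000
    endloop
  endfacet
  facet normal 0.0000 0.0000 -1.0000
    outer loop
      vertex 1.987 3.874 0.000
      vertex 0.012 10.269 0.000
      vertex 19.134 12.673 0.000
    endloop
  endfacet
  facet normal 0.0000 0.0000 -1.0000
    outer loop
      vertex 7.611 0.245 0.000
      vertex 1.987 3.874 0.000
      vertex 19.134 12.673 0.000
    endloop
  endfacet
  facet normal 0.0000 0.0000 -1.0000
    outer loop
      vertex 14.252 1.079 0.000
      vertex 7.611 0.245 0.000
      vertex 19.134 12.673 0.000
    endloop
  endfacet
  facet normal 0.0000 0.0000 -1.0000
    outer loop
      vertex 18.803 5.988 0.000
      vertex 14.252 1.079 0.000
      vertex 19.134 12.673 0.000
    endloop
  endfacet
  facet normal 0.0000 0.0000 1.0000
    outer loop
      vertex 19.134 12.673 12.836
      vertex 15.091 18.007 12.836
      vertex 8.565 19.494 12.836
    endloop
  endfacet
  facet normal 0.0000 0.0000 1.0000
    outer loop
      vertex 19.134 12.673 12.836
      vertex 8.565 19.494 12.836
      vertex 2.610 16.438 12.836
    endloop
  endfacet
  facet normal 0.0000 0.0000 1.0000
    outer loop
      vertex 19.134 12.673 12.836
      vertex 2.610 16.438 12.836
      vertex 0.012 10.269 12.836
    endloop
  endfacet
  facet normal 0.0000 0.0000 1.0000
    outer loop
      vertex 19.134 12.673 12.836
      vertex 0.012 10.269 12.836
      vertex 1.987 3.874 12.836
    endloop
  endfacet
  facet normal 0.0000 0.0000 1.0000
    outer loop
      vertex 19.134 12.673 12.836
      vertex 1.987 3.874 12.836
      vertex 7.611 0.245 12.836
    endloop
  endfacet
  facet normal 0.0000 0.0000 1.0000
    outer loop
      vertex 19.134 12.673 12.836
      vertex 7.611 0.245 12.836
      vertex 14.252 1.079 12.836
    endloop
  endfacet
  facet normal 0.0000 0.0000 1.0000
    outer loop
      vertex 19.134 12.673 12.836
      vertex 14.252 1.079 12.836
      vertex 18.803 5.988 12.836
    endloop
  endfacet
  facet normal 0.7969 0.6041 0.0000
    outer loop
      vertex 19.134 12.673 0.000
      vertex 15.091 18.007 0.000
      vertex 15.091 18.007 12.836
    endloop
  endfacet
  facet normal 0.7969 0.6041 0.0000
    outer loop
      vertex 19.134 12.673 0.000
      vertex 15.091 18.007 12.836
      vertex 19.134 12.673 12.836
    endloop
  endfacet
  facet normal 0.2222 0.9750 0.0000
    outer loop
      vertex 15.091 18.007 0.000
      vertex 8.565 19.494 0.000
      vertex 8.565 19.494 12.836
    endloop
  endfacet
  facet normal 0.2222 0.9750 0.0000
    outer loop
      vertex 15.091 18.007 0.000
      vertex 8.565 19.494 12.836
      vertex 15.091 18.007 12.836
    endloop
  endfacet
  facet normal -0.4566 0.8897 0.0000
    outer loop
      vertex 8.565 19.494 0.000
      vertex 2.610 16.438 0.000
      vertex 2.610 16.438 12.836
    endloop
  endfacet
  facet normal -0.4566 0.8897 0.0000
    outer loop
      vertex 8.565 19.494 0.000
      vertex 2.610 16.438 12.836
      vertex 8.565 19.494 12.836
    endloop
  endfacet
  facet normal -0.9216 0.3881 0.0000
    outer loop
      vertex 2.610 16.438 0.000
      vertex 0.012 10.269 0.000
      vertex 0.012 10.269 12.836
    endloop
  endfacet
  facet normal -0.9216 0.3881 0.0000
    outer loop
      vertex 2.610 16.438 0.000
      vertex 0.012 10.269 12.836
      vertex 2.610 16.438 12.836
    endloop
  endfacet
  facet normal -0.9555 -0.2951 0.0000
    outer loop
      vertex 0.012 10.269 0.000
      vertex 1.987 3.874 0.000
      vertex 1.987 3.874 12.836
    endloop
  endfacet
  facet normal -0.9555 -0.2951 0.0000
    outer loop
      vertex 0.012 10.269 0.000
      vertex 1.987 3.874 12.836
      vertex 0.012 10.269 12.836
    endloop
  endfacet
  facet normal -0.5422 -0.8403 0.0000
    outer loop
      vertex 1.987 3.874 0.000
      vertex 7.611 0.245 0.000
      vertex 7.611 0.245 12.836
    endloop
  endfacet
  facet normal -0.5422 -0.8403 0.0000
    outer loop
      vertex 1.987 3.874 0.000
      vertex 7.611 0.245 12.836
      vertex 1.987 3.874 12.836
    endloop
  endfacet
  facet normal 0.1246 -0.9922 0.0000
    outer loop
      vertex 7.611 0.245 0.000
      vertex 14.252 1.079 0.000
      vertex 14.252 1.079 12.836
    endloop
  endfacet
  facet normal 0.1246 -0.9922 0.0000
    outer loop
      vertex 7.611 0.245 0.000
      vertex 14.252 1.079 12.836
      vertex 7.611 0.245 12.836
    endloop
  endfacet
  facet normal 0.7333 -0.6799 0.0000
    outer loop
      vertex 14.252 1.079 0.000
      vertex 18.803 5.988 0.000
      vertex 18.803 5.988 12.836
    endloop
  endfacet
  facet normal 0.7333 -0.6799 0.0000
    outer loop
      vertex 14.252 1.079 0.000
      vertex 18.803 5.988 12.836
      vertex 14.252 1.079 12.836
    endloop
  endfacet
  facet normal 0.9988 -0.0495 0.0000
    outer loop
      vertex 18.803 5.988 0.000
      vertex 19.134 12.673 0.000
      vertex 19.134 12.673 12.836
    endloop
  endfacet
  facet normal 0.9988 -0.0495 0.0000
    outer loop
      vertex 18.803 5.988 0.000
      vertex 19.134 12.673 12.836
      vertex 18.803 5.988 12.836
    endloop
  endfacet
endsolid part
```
; perimeter-only toolpath
G21 ; units = mm
G90 ; absolute positioning
G28 ; home
; layer 1
G0 Z3.209
G0 X19.134 Y12.673
G1 X15.091 Y18.007
G1 X8.565 Y19.494
G1 X2.610 Y16.438
G1 X0.012 Y10.269
G1 X1.987 Y3.874
G1 X7.611 Y0.245
G1 X14.252 Y1.079
G1 X18.803 Y5.988
G1 X19.134 Y12.673
; layer 2
G0 Z6.418
G0 X19.134 Y12.673
G1 X15.091 Y18.007
G1 X8.565 Y19.494
G1 X2.610 Y16.438
G1 X0.012 Y10.269
G1 X1.987 Y3.874
G1 X7.611 Y0.245
G1 X14.252 Y1.079
G1 X18.803 Y5.988
G1 X19.134 Y12.673
; layer 3
G0 Z9.627
G0 X19.134 Y12.673
G1 X15.091 Y18.007
G1 X8.565 Y19.494
G1 X2.610 Y16.438
G1 X0.012 Y10.269
G1 X1.987 Y3.874
G1 X7.611 Y0.245
G1 X14.252 Y1.079
G1 X18.803 Y5.988
G1 X19.134 Y12.673
; layer 4
G0 Z12.836
G0 X19.134 Y12.673
G1 X15.091 Y18.007
G1 X8.565 Y19.494
G1 X2.610 Y16.438
G1 X0.012 Y10.269
G1 X1.987 Y3.874
G1 X7.611 Y0.245
G1 X14.252 Y1.079
G1 X18.803 Y5.988
G1 X19.134 Y12.673
M2 ; end

The solid is a regular 9-sided prism (a cylinder approximated with 9 flat sides), circumscribed radius ≈ 9.79 mm, height ≈ 12.8 mm. Slicing at Δz = 3.209 mm — 4 equal slices spanning the solid's height, so layer i sits at z = i·h/4 — gives 4 non-empty perimeters. Each is a 9-segment closed polygon; G0 lifts to the layer z and rapids to the start vertex, then G1 traces the edges.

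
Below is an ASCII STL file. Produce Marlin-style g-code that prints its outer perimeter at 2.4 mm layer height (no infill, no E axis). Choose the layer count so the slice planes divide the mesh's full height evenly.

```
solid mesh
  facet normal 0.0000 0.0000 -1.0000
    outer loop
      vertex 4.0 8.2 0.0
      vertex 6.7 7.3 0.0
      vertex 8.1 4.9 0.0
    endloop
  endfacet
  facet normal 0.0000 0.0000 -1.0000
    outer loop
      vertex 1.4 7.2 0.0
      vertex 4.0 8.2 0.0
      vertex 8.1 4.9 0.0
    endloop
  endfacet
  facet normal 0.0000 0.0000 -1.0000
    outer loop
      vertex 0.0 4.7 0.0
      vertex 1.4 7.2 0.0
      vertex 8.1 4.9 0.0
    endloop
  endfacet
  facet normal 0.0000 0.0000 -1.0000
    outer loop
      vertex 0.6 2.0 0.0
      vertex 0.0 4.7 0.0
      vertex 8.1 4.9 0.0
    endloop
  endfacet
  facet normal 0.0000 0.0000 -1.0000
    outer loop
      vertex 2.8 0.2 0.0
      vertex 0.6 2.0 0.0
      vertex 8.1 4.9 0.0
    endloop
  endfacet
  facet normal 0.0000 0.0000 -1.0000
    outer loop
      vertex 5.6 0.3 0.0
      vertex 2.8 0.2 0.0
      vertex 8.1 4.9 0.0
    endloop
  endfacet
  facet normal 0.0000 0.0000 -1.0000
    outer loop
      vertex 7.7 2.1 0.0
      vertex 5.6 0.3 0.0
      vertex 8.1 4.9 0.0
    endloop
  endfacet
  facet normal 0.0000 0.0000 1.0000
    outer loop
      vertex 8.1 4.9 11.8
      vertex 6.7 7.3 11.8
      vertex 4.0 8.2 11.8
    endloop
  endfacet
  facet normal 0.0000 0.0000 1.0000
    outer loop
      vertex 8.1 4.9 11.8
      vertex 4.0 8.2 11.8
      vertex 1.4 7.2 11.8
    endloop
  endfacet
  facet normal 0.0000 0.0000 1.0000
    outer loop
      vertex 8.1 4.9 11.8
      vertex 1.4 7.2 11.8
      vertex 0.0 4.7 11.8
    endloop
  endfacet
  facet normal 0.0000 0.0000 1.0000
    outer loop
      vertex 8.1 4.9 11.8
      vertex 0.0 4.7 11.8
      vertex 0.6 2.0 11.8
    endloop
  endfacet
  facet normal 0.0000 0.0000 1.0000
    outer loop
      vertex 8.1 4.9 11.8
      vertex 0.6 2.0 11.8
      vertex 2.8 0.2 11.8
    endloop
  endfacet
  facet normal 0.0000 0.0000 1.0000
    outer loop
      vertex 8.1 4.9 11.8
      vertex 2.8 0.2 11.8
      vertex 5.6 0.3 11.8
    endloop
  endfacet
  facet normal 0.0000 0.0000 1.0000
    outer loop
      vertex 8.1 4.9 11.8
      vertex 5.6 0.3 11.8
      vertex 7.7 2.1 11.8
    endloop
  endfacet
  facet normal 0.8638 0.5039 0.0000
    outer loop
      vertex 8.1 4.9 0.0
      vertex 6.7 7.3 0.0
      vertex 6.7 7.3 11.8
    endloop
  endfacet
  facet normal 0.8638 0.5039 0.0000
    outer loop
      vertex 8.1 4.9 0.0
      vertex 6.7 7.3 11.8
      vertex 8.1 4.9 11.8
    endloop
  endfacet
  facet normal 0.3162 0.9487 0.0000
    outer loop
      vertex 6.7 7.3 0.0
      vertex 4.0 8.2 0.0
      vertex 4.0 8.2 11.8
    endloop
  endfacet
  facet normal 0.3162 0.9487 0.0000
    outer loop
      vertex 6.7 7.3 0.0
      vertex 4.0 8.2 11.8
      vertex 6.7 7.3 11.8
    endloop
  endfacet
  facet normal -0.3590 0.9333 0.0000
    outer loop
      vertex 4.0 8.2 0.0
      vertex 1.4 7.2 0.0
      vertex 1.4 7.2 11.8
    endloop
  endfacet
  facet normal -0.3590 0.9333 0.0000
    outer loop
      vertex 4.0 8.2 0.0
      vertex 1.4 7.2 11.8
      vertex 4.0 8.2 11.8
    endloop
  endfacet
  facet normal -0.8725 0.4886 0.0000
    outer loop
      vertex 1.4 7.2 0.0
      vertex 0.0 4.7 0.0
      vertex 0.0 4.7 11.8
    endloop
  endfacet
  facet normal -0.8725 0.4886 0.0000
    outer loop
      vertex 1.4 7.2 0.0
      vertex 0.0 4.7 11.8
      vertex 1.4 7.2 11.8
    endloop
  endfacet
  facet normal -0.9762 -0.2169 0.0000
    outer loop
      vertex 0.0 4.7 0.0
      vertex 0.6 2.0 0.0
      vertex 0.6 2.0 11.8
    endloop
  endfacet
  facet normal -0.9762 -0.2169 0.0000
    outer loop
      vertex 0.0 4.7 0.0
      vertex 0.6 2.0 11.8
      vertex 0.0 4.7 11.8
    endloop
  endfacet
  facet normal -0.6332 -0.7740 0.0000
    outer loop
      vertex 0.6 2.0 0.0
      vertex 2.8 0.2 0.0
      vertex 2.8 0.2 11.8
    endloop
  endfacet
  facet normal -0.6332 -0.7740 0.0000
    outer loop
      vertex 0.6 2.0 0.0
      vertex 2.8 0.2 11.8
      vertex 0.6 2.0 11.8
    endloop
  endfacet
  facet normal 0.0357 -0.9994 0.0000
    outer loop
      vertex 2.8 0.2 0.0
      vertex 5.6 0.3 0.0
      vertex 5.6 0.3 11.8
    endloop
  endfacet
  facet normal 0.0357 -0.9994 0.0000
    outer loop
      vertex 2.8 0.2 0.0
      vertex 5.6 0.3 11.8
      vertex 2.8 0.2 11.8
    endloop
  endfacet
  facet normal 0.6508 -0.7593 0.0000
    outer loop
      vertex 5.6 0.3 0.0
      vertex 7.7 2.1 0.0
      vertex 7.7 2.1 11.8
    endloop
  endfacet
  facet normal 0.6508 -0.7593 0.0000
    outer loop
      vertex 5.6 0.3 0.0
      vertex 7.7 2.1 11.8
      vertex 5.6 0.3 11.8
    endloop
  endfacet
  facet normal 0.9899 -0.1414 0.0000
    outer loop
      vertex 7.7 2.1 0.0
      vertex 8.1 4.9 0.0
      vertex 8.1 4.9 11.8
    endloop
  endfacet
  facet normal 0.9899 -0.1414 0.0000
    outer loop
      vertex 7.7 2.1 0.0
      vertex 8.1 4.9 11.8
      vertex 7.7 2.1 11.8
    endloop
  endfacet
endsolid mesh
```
; perimeter-only toolpath
G21 ; units = mm
G90 ; absolute positioning
G28 ; home
; layer 1
G0 Z2.4
G0 X8.1 Y4.9
G1 X6.7 Y7.3
G1 X4.0 Y8.2
G1 X1.4 Y7.2
G1 X0.0 Y4.7
G1 X0.6 Y2.0
G1 X2.8 Y0.2
G1 X5.6 Y0.3
G1 X7.7 Y2.1
G1 X8.1 Y4.9
; layer 2
G0 Z4.7
G0 X8.1 Y4.9
G1 X6.7 Y7.3
G1 X4.0 Y8.2
G1 X1.4 Y7.2
G1 X0.0 Y4.7
G1 X0.6 Y2.0
G1 X2.8 Y0.2
G1 X5.6 Y0.3
G1 X7.7 Y2.1
G1 X8.1 Y4.9
; layer 3
G0 Z7.1
G0 X8.1 Y4.9
G1 X6.7 Y7.3
G1 X4.0 Y8.2
G1 X1.4 Y7.2
G1 X0.0 Y4.7
G1 X0.6 Y2.0
G1 X2.8 Y0.2
G1 X5.6 Y0.3
G1 X7.7 Y2.1
G1 X8.1 Y4.9
; layer 4
G0 Z9.4
G0 X8.1 Y4.9
G1 X6.7 Y7.3
G1 X4.0 Y8.2
G1 X1.4 Y7.2
G1 X0.0 Y4.7
G1 X0.6 Y2.0
G1 X2.8 Y0.2
G1 X5.6 Y0.3
G1 X7.7 Y2.1
G1 X8.1 Y4.9
; layer 5
G0 Z11.8
G0 X8.1 Y4.9
G1 X6.7 Y7.3
G1 X4.0 Y8.2
G1 X1.4 Y7.2
G1 X0.0 Y4.7
G1 X0.6 Y2.0
G1 X2.8 Y0.2
G1 X5.6 Y0.3
G1 X7.7 Y2.1
G1 X8.1 Y4.9
M2 ; end

The solid is a regular 9-sided prism (a cylinder approximated with 9 flat sides), circumscribed radius ≈ 4.1 mm, height ≈ 11.8 mm. Slicing at Δz = 2.4 mm — 5 equal slices spanning the solid's height, so layer i sits at z = i·h/5 — gives 5 non-empty perimeters. Each is a 9-segment closed polygon; G0 lifts to the layer z and rapids to the start vertex, then G1 traces the edges.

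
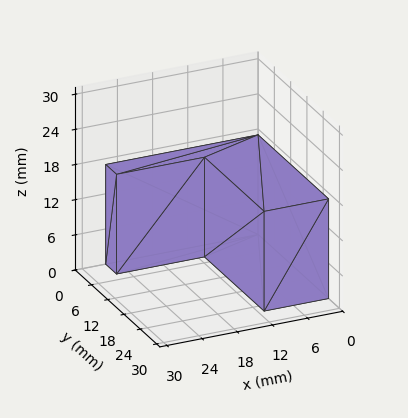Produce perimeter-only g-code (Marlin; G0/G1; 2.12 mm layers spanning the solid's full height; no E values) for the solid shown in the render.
Reading the render: the shape is an L-shaped prism: outer 26 × 26 mm, arm thicknesses ≈ 4 mm (horizontal) and 11 mm (vertical), extruded 17 mm in z (dimensions read to the nearest mm from the axis ticks). For the g-code, the solid's height is divided into equal slices at the stated Δz and each level perimeter traced with G1 moves after a G0 lift.

; perimeter-only toolpath
G21 ; units = mm
G90 ; absolute positioning
G28 ; home
; layer 1
G0 Z2.12
G0 X0.00 Y0.00
G1 X26.00 Y0.00
G1 X26.00 Y4.00
G1 X11.00 Y4.00
G1 X11.00 Y26.00
G1 X0.00 Y26.00
G1 X0.00 Y0.00
; layer 2
G0 Z4.25
G0 X0.00 Y0.00
G1 X26.00 Y0.00
G1 X26.00 Y4.00
G1 X11.00 Y4.00
G1 X11.00 Y26.00
G1 X0.00 Y26.00
G1 X0.00 Y0.00
; layer 3
G0 Z6.38
G0 X0.00 Y0.00
G1 X26.00 Y0.00
G1 X26.00 Y4.00
G1 X11.00 Y4.00
G1 X11.00 Y26.00
G1 X0.00 Y26.00
G1 X0.00 Y0.00
; layer 4
G0 Z8.50
G0 X0.00 Y0.00
G1 X26.00 Y0.00
G1 X26.00 Y4.00
G1 X11.00 Y4.00
G1 X11.00 Y26.00
G1 X0.00 Y26.00
G1 X0.00 Y0.00
; layer 5
G0 Z10.62
G0 X0.00 Y0.00
G1 X26.00 Y0.00
G1 X26.00 Y4.00
G1 X11.00 Y4.00
G1 X11.00 Y26.00
G1 X0.00 Y26.00
G1 X0.00 Y0.00
; layer 6
G0 Z12.75
G0 X0.00 Y0.00
G1 X26.00 Y0.00
G1 X26.00 Y4.00
G1 X11.00 Y4.00
G1 X11.00 Y26.00
G1 X0.00 Y26.00
G1 X0.00 Y0.00
; layer 7
G0 Z14.88
G0 X0.00 Y0.00
G1 X26.00 Y0.00
G1 X26.00 Y4.00
G1 X11.00 Y4.00
G1 X11.00 Y26.00
G1 X0.00 Y26.00
G1 X0.00 Y0.00
; layer 8
G0 Z17.00
G0 X0.00 Y0.00
G1 X26.00 Y0.00
G1 X26.00 Y4.00
G1 X11.00 Y4.00
G1 X11.00 Y26.00
G1 X0.00 Y26.00
G1 X0.00 Y0.00
M2 ; end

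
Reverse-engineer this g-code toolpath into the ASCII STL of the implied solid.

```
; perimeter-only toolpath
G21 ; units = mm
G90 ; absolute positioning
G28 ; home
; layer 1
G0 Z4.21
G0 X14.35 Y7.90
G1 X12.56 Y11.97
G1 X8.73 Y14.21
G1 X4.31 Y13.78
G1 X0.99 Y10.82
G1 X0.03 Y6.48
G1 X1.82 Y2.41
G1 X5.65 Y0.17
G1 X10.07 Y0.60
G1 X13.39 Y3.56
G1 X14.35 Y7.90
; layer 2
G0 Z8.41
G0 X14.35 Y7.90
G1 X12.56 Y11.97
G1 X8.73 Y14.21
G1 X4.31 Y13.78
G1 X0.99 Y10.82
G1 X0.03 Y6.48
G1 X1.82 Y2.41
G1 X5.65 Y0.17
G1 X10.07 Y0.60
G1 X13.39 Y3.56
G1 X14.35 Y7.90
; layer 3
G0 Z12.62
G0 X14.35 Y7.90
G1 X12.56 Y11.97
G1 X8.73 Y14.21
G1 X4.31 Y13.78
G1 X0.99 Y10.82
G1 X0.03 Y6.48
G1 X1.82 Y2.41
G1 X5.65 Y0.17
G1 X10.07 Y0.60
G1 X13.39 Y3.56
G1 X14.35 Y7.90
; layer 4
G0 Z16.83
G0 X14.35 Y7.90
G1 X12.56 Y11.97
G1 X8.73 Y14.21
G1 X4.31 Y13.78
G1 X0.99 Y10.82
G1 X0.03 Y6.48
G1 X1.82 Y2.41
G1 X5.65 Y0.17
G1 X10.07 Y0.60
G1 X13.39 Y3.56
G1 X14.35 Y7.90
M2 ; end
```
solid part
  facet normal 0.0000 0.0000 -1.0000
    outer loop
      vertex 8.73 14.21 0.00
      vertex 12.56 11.97 0.00
      vertex 14.35 7.90 0.00
    endloop
  endfacet
  facet normal 0.0000 0.0000 -1.0000
    outer loop
      vertex 4.31 13.78 0.00
      vertex 8.73 14.21 0.00
      vertex 14.35 7.90 0.00
    endloop
  endfacet
  facet normal 0.0000 0.0000 -1.0000
    outer loop
      vertex 0.99 10.82 0.00
      vertex 4.31 13.78 0.00
      vertex 14.35 7.90 0.00
    endloop
  endfacet
  facet normal 0.0000 0.0000 -1.0000
    outer loop
      vertex 0.03 6.48 0.00
      vertex 0.99 10.82 0.00
      vertex 14.35 7.90 0.00
    endloop
  endfacet
  facet normal 0.0000 0.0000 -1.0000
    outer loop
      vertex 1.82 2.41 0.00
      vertex 0.03 6.48 0.00
      vertex 14.35 7.90 0.00
    endloop
  endfacet
  facet normal 0.0000 0.0000 -1.0000
    outer loop
      vertex 5.65 0.17 0.00
      vertex 1.82 2.41 0.00
      vertex 14.35 7.90 0.00
    endloop
  endfacet
  facet normal 0.0000 0.0000 -1.0000
    outer loop
      vertex 10.07 0.60 0.00
      vertex 5.65 0.17 0.00
      vertex 14.35 7.90 0.00
    endloop
  endfacet
  facet normal 0.0000 0.0000 -1.0000
    outer loop
      vertex 13.39 3.56 0.00
      vertex 10.07 0.60 0.00
      vertex 14.35 7.90 0.00
    endloop
  endfacet
  facet normal 0.0000 0.0000 1.0000
    outer loop
      vertex 14.35 7.90 16.83
      vertex 12.56 11.97 16.83
      vertex 8.73 14.21 16.83
    endloop
  endfacet
  facet normal 0.0000 0.0000 1.0000
    outer loop
      vertex 14.35 7.90 16.83
      vertex 8.73 14.21 16.83
      vertex 4.31 13.78 16.83
    endloop
  endfacet
  facet normal 0.0000 0.0000 1.0000
    outer loop
      vertex 14.35 7.90 16.83
      vertex 4.31 13.78 16.83
      vertex 0.99 10.82 16.83
    endloop
  endfacet
  facet normal 0.0000 0.0000 1.0000
    outer loop
      vertex 14.35 7.90 16.83
      vertex 0.99 10.82 16.83
      vertex 0.03 6.48 16.83
    endloop
  endfacet
  facet normal 0.0000 0.0000 1.0000
    outer loop
      vertex 14.35 7.90 16.83
      vertex 0.03 6.48 16.83
      vertex 1.82 2.41 16.83
    endloop
  endfacet
  facet normal 0.0000 0.0000 1.0000
    outer loop
      vertex 14.35 7.90 16.83
      vertex 1.82 2.41 16.83
      vertex 5.65 0.17 16.83
    endloop
  endfacet
  facet normal 0.0000 0.0000 1.0000
    outer loop
      vertex 14.35 7.90 16.83
      vertex 5.65 0.17 16.83
      vertex 10.07 0.60 16.83
    endloop
  endfacet
  facet normal 0.0000 0.0000 1.0000
    outer loop
      vertex 14.35 7.90 16.83
      vertex 10.07 0.60 16.83
      vertex 13.39 3.56 16.83
    endloop
  endfacet
  facet normal 0.9154 0.4026 0.0000
    outer loop
      vertex 14.35 7.90 0.00
      vertex 12.56 11.97 0.00
      vertex 12.56 11.97 16.83
    endloop
  endfacet
  facet normal 0.9154 0.4026 0.0000
    outer loop
      vertex 14.35 7.90 0.00
      vertex 12.56 11.97 16.83
      vertex 14.35 7.90 16.83
    endloop
  endfacet
  facet normal 0.5049 0.8632 0.0000
    outer loop
      vertex 12.56 11.97 0.00
      vertex 8.73 14.21 0.00
      vertex 8.73 14.21 16.83
    endloop
  endfacet
  facet normal 0.5049 0.8632 0.0000
    outer loop
      vertex 12.56 11.97 0.00
      vertex 8.73 14.21 16.83
      vertex 12.56 11.97 16.83
    endloop
  endfacet
  facet normal -0.0968 0.9953 0.0000
    outer loop
      vertex 8.73 14.21 0.00
      vertex 4.31 13.78 0.00
      vertex 4.31 13.78 16.83
    endloop
  endfacet
  facet normal -0.0968 0.9953 0.0000
    outer loop
      vertex 8.73 14.21 0.00
      vertex 4.31 13.78 16.83
      vertex 8.73 14.21 16.83
    endloop
  endfacet
  facet normal -0.6655 0.7464 0.0000
    outer loop
      vertex 4.31 13.78 0.00
      vertex 0.99 10.82 0.00
      vertex 0.99 10.82 16.83
    endloop
  endfacet
  facet normal -0.6655 0.7464 0.0000
    outer loop
      vertex 4.31 13.78 0.00
      vertex 0.99 10.82 16.83
      vertex 4.31 13.78 16.83
    endloop
  endfacet
  facet normal -0.9764 0.2160 0.0000
    outer loop
      vertex 0.99 10.82 0.00
      vertex 0.03 6.48 0.00
      vertex 0.03 6.48 16.83
    endloop
  endfacet
  facet normal -0.9764 0.2160 0.0000
    outer loop
      vertex 0.99 10.82 0.00
      vertex 0.03 6.48 16.83
      vertex 0.99 10.82 16.83
    endloop
  endfacet
  facet normal -0.9154 -0.4026 0.0000
    outer loop
      vertex 0.03 6.48 0.00
      vertex 1.82 2.41 0.00
      vertex 1.82 2.41 16.83
    endloop
  endfacet
  facet normal -0.9154 -0.4026 0.0000
    outer loop
      vertex 0.03 6.48 0.00
      vertex 1.82 2.41 16.83
      vertex 0.03 6.48 16.83
    endloop
  endfacet
  facet normal -0.5049 -0.8632 0.0000
    outer loop
      vertex 1.82 2.41 0.00
      vertex 5.65 0.17 0.00
      vertex 5.65 0.17 16.83
    endloop
  endfacet
  facet normal -0.5049 -0.8632 0.0000
    outer loop
      vertex 1.82 2.41 0.00
      vertex 5.65 0.17 16.83
      vertex 1.82 2.41 16.83
    endloop
  endfacet
  facet normal 0.0968 -0.9953 0.0000
    outer loop
      vertex 5.65 0.17 0.00
      vertex 10.07 0.60 0.00
      vertex 10.07 0.60 16.83
    endloop
  endfacet
  facet normal 0.0968 -0.9953 0.0000
    outer loop
      vertex 5.65 0.17 0.00
      vertex 10.07 0.60 16.83
      vertex 5.65 0.17 16.83
    endloop
  endfacet
  facet normal 0.6655 -0.7464 0.0000
    outer loop
      vertex 10.07 0.60 0.00
      vertex 13.39 3.56 0.00
      vertex 13.39 3.56 16.83
    endloop
  endfacet
  facet normal 0.6655 -0.7464 0.0000
    outer loop
      vertex 10.07 0.60 0.00
      vertex 13.39 3.56 16.83
      vertex 10.07 0.60 16.83
    endloop
  endfacet
  facet normal 0.9764 -0.2160 0.0000
    outer loop
      vertex 13.39 3.56 0.00
      vertex 14.35 7.90 0.00
      vertex 14.35 7.90 16.83
    endloop
  endfacet
  facet normal 0.9764 -0.2160 0.0000
    outer loop
      vertex 13.39 3.56 0.00
      vertex 14.35 7.90 16.83
      vertex 13.39 3.56 16.83
    endloop
  endfacet
endsolid part

The G0 Z moves step by Δz≈4.21 mm. Every layer's G1 loop is the same polygon, so the solid is a straight extrusion of it from z=0 to z≈16.8. Closing with flat bottom and top caps and triangulating gives 36 facets — a regular 10-sided prism (a cylinder approximated with 10 flat sides), circumscribed radius ≈ 7.19 mm, height ≈ 16.8 mm.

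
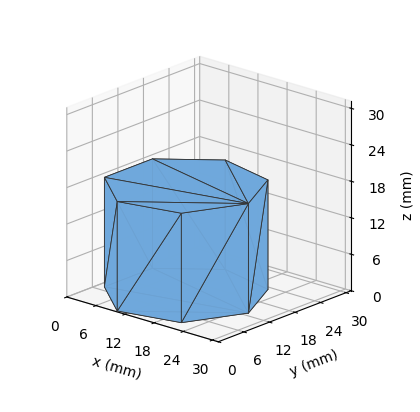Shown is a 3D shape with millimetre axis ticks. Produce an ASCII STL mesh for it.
Reading the render: the shape is a regular 7-sided prism (a cylinder approximated with 7 flat sides), circumscribed radius ≈ 13 mm, height ≈ 18 mm (dimensions read to the nearest mm from the axis ticks). For the STL, each face is triangulated and given an outward normal.

solid part
  facet normal 0.0000 0.0000 -1.0000
    outer loop
      vertex 10.107 25.674 0.000
      vertex 21.105 23.164 0.000
      vertex 26.000 13.000 0.000
    endloop
  endfacet
  facet normal 0.0000 0.0000 -1.0000
    outer loop
      vertex 1.287 18.640 0.000
      vertex 10.107 25.674 0.000
      vertex 26.000 13.000 0.000
    endloop
  endfacet
  facet normal 0.0000 0.0000 -1.0000
    outer loop
      vertex 1.287 7.360 0.000
      vertex 1.287 18.640 0.000
      vertex 26.000 13.000 0.000
    endloop
  endfacet
  facet normal 0.0000 0.0000 -1.0000
    outer loop
      vertex 10.107 0.326 0.000
      vertex 1.287 7.360 0.000
      vertex 26.000 13.000 0.000
    endloop
  endfacet
  facet normal 0.0000 0.0000 -1.0000
    outer loop
      vertex 21.105 2.836 0.000
      vertex 10.107 0.326 0.000
      vertex 26.000 13.000 0.000
    endloop
  endfacet
  facet normal 0.0000 0.0000 1.0000
    outer loop
      vertex 26.000 13.000 18.000
      vertex 21.105 23.164 18.000
      vertex 10.107 25.674 18.000
    endloop
  endfacet
  facet normal 0.0000 0.0000 1.0000
    outer loop
      vertex 26.000 13.000 18.000
      vertex 10.107 25.674 18.000
      vertex 1.287 18.640 18.000
    endloop
  endfacet
  facet normal 0.0000 0.0000 1.0000
    outer loop
      vertex 26.000 13.000 18.000
      vertex 1.287 18.640 18.000
      vertex 1.287 7.360 18.000
    endloop
  endfacet
  facet normal 0.0000 0.0000 1.0000
    outer loop
      vertex 26.000 13.000 18.000
      vertex 1.287 7.360 18.000
      vertex 10.107 0.326 18.000
    endloop
  endfacet
  facet normal 0.0000 0.0000 1.0000
    outer loop
      vertex 26.000 13.000 18.000
      vertex 10.107 0.326 18.000
      vertex 21.105 2.836 18.000
    endloop
  endfacet
  facet normal 0.9010 0.4339 0.0000
    outer loop
      vertex 26.000 13.000 0.000
      vertex 21.105 23.164 0.000
      vertex 21.105 23.164 18.000
    endloop
  endfacet
  facet normal 0.9010 0.4339 0.0000
    outer loop
      vertex 26.000 13.000 0.000
      vertex 21.105 23.164 18.000
      vertex 26.000 13.000 18.000
    endloop
  endfacet
  facet normal 0.2225 0.9749 0.0000
    outer loop
      vertex 21.105 23.164 0.000
      vertex 10.107 25.674 0.000
      vertex 10.107 25.674 18.000
    endloop
  endfacet
  facet normal 0.2225 0.9749 0.0000
    outer loop
      vertex 21.105 23.164 0.000
      vertex 10.107 25.674 18.000
      vertex 21.105 23.164 18.000
    endloop
  endfacet
  facet normal -0.6235 0.7818 0.0000
    outer loop
      vertex 10.107 25.674 0.000
      vertex 1.287 18.640 0.000
      vertex 1.287 18.640 18.000
    endloop
  endfacet
  facet normal -0.6235 0.7818 0.0000
    outer loop
      vertex 10.107 25.674 0.000
      vertex 1.287 18.640 18.000
      vertex 10.107 25.674 18.000
    endloop
  endfacet
  facet normal -1.0000 0.0000 0.0000
    outer loop
      vertex 1.287 18.640 0.000
      vertex 1.287 7.360 0.000
      vertex 1.287 7.360 18.000
    endloop
  endfacet
  facet normal -1.0000 0.0000 0.0000
    outer loop
      vertex 1.287 18.640 0.000
      vertex 1.287 7.360 18.000
      vertex 1.287 18.640 18.000
    endloop
  endfacet
  facet normal -0.6235 -0.7818 0.0000
    outer loop
      vertex 1.287 7.360 0.000
      vertex 10.107 0.326 0.000
      vertex 10.107 0.326 18.000
    endloop
  endfacet
  facet normal -0.6235 -0.7818 0.0000
    outer loop
      vertex 1.287 7.360 0.000
      vertex 10.107 0.326 18.000
      vertex 1.287 7.360 18.000
    endloop
  endfacet
  facet normal 0.2225 -0.9749 0.0000
    outer loop
      vertex 10.107 0.326 0.000
      vertex 21.105 2.836 0.000
      vertex 21.105 2.836 18.000
    endloop
  endfacet
  facet normal 0.2225 -0.9749 0.0000
    outer loop
      vertex 10.107 0.326 0.000
      vertex 21.105 2.836 18.000
      vertex 10.107 0.326 18.000
    endloop
  endfacet
  facet normal 0.9010 -0.4339 0.0000
    outer loop
      vertex 21.105 2.836 0.000
      vertex 26.000 13.000 0.000
      vertex 26.000 13.000 18.000
    endloop
  endfacet
  facet normal 0.9010 -0.4339 0.0000
    outer loop
      vertex 21.105 2.836 0.000
      vertex 26.000 13.000 18.000
      vertex 21.105 2.836 18.000
    endloop
  endfacet
endsolid part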